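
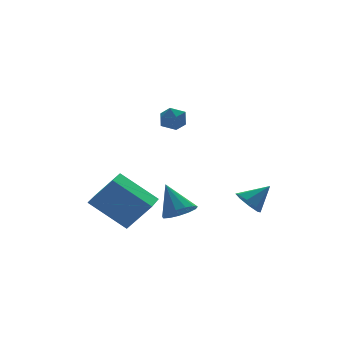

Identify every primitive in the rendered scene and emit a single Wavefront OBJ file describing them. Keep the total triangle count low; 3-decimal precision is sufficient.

v 2.043 -1.878 -2.89
v 2.356 -2.408 -3.301
v 3.077 -1.902 -2.07
v 2.502 -1.887 -3.47
v 2.379 -1.361 -3.299
v 2.058 -1.138 -2.888
v 1.729 -1.349 -2.479
v 1.583 -1.869 -2.309
v 1.707 -2.395 -2.48
v 2.027 -2.618 -2.891
v -1.49 0.051 -3.174
v -2.802 1.146 -1.805
v -2.413 0.605 -4.503
v -3.725 1.701 -3.133
v -0.615 1.239 -3.287
v -1.927 2.335 -1.917
v -1.538 1.794 -4.615
v -2.85 2.889 -3.246
v -0.478 0.397 1.532
v 0.009 -0.067 1.649
v -1.229 -0.273 1.991
v -0.742 -0.737 2.108
v -0.743 -0.149 2.456
v -0.28 0.265 2.172
v -0.94 -0.605 1.468
v -0.477 -0.191 1.184
v -0.277 -0.687 1.61
v -0.155 -0.405 2.22
v -1.065 0.065 1.42
v -0.943 0.347 2.03
v -0.748 -1.103 -3.219
v 0.044 -0.993 -3.209
v -0.912 -0.057 -1.941
v -0.125 -0.68 -3.486
v -0.491 -0.502 -3.679
v -0.939 -0.514 -3.726
v -1.327 -0.714 -3.612
v -1.531 -1.038 -3.373
v -1.486 -1.382 -3.085
v -1.208 -1.638 -2.84
v -0.783 -1.724 -2.715
v -0.348 -1.613 -2.75
v -0.039 -1.34 -2.934
f 2 1 4
f 2 4 3
f 4 1 5
f 4 5 3
f 5 1 6
f 5 6 3
f 6 1 7
f 6 7 3
f 7 1 8
f 7 8 3
f 8 1 9
f 8 9 3
f 9 1 10
f 9 10 3
f 10 1 2
f 10 2 3
f 12 14 11
f 15 12 11
f 11 14 13
f 13 15 11
f 12 18 14
f 16 12 15
f 16 18 12
f 14 18 13
f 17 15 13
f 13 18 17
f 17 16 15
f 18 16 17
f 19 30 24
f 19 24 20
f 19 20 26
f 19 26 29
f 19 29 30
f 20 24 28
f 24 30 23
f 30 29 21
f 29 26 25
f 26 20 27
f 22 28 23
f 22 23 21
f 22 21 25
f 22 25 27
f 22 27 28
f 23 28 24
f 21 23 30
f 25 21 29
f 27 25 26
f 28 27 20
f 32 31 34
f 32 34 33
f 34 31 35
f 34 35 33
f 35 31 36
f 35 36 33
f 36 31 37
f 36 37 33
f 37 31 38
f 37 38 33
f 38 31 39
f 38 39 33
f 39 31 40
f 39 40 33
f 40 31 41
f 40 41 33
f 41 31 42
f 41 42 33
f 42 31 43
f 42 43 33
f 43 31 32
f 43 32 33



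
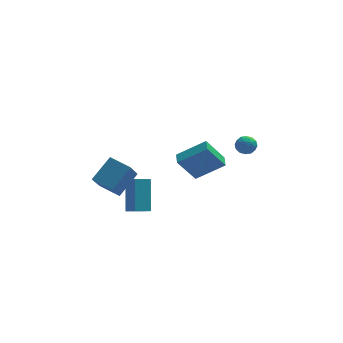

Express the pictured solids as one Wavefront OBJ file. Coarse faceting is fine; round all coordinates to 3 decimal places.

v -3.204 1.682 -5.488
v -3.734 0.39 -4.014
v -4.255 2.543 -5.111
v -4.785 1.251 -3.637
v -2.075 2.549 -4.323
v -2.605 1.257 -2.849
v -3.126 3.41 -3.946
v -3.656 2.118 -2.472
v 4.148 2.071 -1.696
v 4.391 1.652 -2.163
v 3.529 1.268 -1.297
v 3.772 0.849 -1.764
v 4.171 1.069 -1.27
v 4.554 1.565 -1.516
v 3.366 1.355 -1.944
v 3.749 1.851 -2.19
v 3.907 1.209 -2.317
v 4.405 1.032 -1.9
v 3.515 1.888 -1.56
v 4.013 1.711 -1.143
v 4.324 1.931 -1.964
v 3.596 0.989 -1.496
v 3.831 1.117 -1.205
v 3.974 0.871 -1.48
v 4.42 1.88 -1.584
v 4.562 1.634 -1.859
v 4.433 1.292 -1.334
v 3.358 1.286 -1.601
v 3.5 1.04 -1.876
v 3.946 2.049 -1.98
v 4.089 1.803 -2.255
v 3.487 1.628 -2.126
v 4.182 1.425 -2.329
v 3.818 0.954 -2.095
v 3.58 1.251 -2.2
v 3.804 1.543 -2.345
v 4.475 1.321 -2.084
v 4.111 0.85 -1.85
v 4.346 0.979 -1.559
v 4.571 1.27 -1.704
v 4.19 1.061 -2.175
v 3.809 2.07 -1.61
v 3.445 1.599 -1.376
v 3.349 1.65 -1.756
v 3.574 1.941 -1.901
v 4.102 1.966 -1.365
v 3.738 1.495 -1.131
v 4.116 1.377 -1.115
v 4.34 1.669 -1.26
v 3.73 1.859 -1.285
v -3.183 -1.231 -4.721
v -3.022 0.042 -2.982
v -2.265 -0.831 -5.098
v -2.104 0.441 -3.36
v -2.736 -1.861 -4.3
v -2.575 -0.589 -2.562
v -1.818 -1.462 -4.678
v -1.657 -0.189 -2.939
v -0.298 -0.986 -1.158
v 1.313 -1.238 -0.035
v -0.228 -0.163 -1.074
v 1.383 -0.415 0.049
v 0.737 -0.925 -2.629
v 2.348 -1.177 -1.506
v 0.807 -0.102 -2.545
v 2.418 -0.354 -1.422
f 2 4 1
f 5 2 1
f 1 4 3
f 3 5 1
f 2 8 4
f 6 2 5
f 6 8 2
f 4 8 3
f 7 5 3
f 3 8 7
f 7 6 5
f 8 6 7
f 9 46 25
f 46 20 49
f 25 49 14
f 46 49 25
f 9 25 21
f 25 14 26
f 21 26 10
f 25 26 21
f 9 21 30
f 21 10 31
f 30 31 16
f 21 31 30
f 9 30 42
f 30 16 45
f 42 45 19
f 30 45 42
f 9 42 46
f 42 19 50
f 46 50 20
f 42 50 46
f 10 26 37
f 26 14 40
f 37 40 18
f 26 40 37
f 14 49 27
f 49 20 48
f 27 48 13
f 49 48 27
f 20 50 47
f 50 19 43
f 47 43 11
f 50 43 47
f 19 45 44
f 45 16 32
f 44 32 15
f 45 32 44
f 16 31 36
f 31 10 33
f 36 33 17
f 31 33 36
f 12 38 24
f 38 18 39
f 24 39 13
f 38 39 24
f 12 24 22
f 24 13 23
f 22 23 11
f 24 23 22
f 12 22 29
f 22 11 28
f 29 28 15
f 22 28 29
f 12 29 34
f 29 15 35
f 34 35 17
f 29 35 34
f 12 34 38
f 34 17 41
f 38 41 18
f 34 41 38
f 13 39 27
f 39 18 40
f 27 40 14
f 39 40 27
f 11 23 47
f 23 13 48
f 47 48 20
f 23 48 47
f 15 28 44
f 28 11 43
f 44 43 19
f 28 43 44
f 17 35 36
f 35 15 32
f 36 32 16
f 35 32 36
f 18 41 37
f 41 17 33
f 37 33 10
f 41 33 37
f 52 54 51
f 55 52 51
f 51 54 53
f 53 55 51
f 52 58 54
f 56 52 55
f 56 58 52
f 54 58 53
f 57 55 53
f 53 58 57
f 57 56 55
f 58 56 57
f 60 62 59
f 63 60 59
f 59 62 61
f 61 63 59
f 60 66 62
f 64 60 63
f 64 66 60
f 62 66 61
f 65 63 61
f 61 66 65
f 65 64 63
f 66 64 65



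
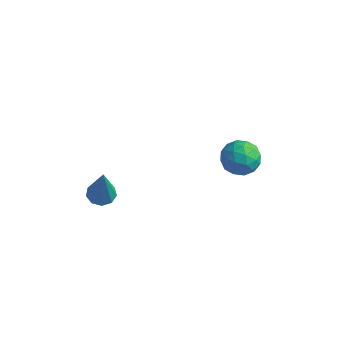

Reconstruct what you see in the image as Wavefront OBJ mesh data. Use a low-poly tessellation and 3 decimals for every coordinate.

v 0.734 -2.543 -0.315
v 1.267 -2.619 -0.47
v 1.186 -2.937 1.435
v 1.209 -2.253 -0.373
v 0.929 -2.023 -0.249
v 0.558 -2.036 -0.156
v 0.269 -2.287 -0.137
v 0.197 -2.658 -0.202
v 0.377 -2.975 -0.32
v 0.723 -3.09 -0.435
v 1.075 -2.95 -0.495
v 2.896 2.676 -0.565
v 3.353 2.903 0.077
v 3.627 1.577 -0.697
v 4.084 1.804 -0.055
v 3.304 1.577 0.057
v 2.852 2.256 0.139
v 4.128 2.224 -0.759
v 3.676 2.903 -0.677
v 4.114 2.624 -0.043
v 3.605 2.224 0.461
v 3.375 2.256 -1.081
v 2.866 1.856 -0.577
v 3.06 2.886 -0.232
v 3.92 1.594 -0.388
v 3.462 1.461 -0.322
v 3.73 1.594 0.055
v 2.766 2.506 -0.196
v 3.034 2.639 0.181
v 3.006 1.86 0.169
v 3.946 1.841 -0.801
v 4.214 1.974 -0.424
v 3.25 2.886 -0.675
v 3.518 3.019 -0.298
v 3.974 2.62 -0.789
v 3.776 2.855 0.075
v 4.206 2.209 -0.003
v 4.232 2.456 -0.416
v 3.966 2.855 -0.368
v 3.477 2.62 0.371
v 3.907 1.974 0.293
v 3.449 1.841 0.359
v 3.183 2.24 0.407
v 3.925 2.456 0.301
v 3.073 2.506 -0.913
v 3.503 1.86 -0.991
v 3.797 2.24 -1.027
v 3.531 2.639 -0.979
v 2.774 2.271 -0.617
v 3.204 1.625 -0.695
v 3.014 1.625 -0.252
v 2.748 2.024 -0.204
v 3.055 2.024 -0.921
f 2 1 4
f 2 4 3
f 4 1 5
f 4 5 3
f 5 1 6
f 5 6 3
f 6 1 7
f 6 7 3
f 7 1 8
f 7 8 3
f 8 1 9
f 8 9 3
f 9 1 10
f 9 10 3
f 10 1 11
f 10 11 3
f 11 1 2
f 11 2 3
f 12 49 28
f 49 23 52
f 28 52 17
f 49 52 28
f 12 28 24
f 28 17 29
f 24 29 13
f 28 29 24
f 12 24 33
f 24 13 34
f 33 34 19
f 24 34 33
f 12 33 45
f 33 19 48
f 45 48 22
f 33 48 45
f 12 45 49
f 45 22 53
f 49 53 23
f 45 53 49
f 13 29 40
f 29 17 43
f 40 43 21
f 29 43 40
f 17 52 30
f 52 23 51
f 30 51 16
f 52 51 30
f 23 53 50
f 53 22 46
f 50 46 14
f 53 46 50
f 22 48 47
f 48 19 35
f 47 35 18
f 48 35 47
f 19 34 39
f 34 13 36
f 39 36 20
f 34 36 39
f 15 41 27
f 41 21 42
f 27 42 16
f 41 42 27
f 15 27 25
f 27 16 26
f 25 26 14
f 27 26 25
f 15 25 32
f 25 14 31
f 32 31 18
f 25 31 32
f 15 32 37
f 32 18 38
f 37 38 20
f 32 38 37
f 15 37 41
f 37 20 44
f 41 44 21
f 37 44 41
f 16 42 30
f 42 21 43
f 30 43 17
f 42 43 30
f 14 26 50
f 26 16 51
f 50 51 23
f 26 51 50
f 18 31 47
f 31 14 46
f 47 46 22
f 31 46 47
f 20 38 39
f 38 18 35
f 39 35 19
f 38 35 39
f 21 44 40
f 44 20 36
f 40 36 13
f 44 36 40



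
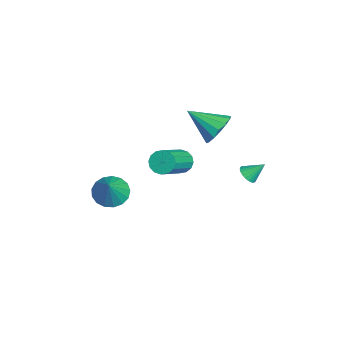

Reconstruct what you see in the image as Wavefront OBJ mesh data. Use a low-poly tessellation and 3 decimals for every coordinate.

v 3.756 3.324 -1.247
v 4.123 3.039 -0.991
v 3.844 4.076 -0.533
v 4.241 3.149 -1.121
v 4.285 3.285 -1.27
v 4.248 3.428 -1.416
v 4.137 3.554 -1.536
v 3.967 3.646 -1.611
v 3.766 3.689 -1.632
v 3.563 3.676 -1.593
v 3.39 3.609 -1.502
v 3.272 3.5 -1.372
v 3.228 3.363 -1.223
v 3.265 3.221 -1.078
v 3.376 3.094 -0.958
v 3.545 3.003 -0.882
v 3.747 2.96 -0.862
v 3.95 2.973 -0.9
v 0.614 -2.727 -4.522
v 1.268 -3.059 -5.077
v 1.646 -2.873 -3.218
v 1.336 -2.624 -5.082
v 1.239 -2.212 -4.959
v 0.999 -1.919 -4.736
v 0.67 -1.81 -4.463
v 0.329 -1.911 -4.204
v 0.052 -2.2 -4.018
v -0.095 -2.608 -3.948
v -0.08 -3.044 -4.008
v 0.093 -3.407 -4.187
v 0.386 -3.614 -4.442
v 0.731 -3.618 -4.716
v 1.049 -3.418 -4.945
v 1.894 2.194 0.537
v 2.697 2.194 1.025
v 1.306 0.806 1.503
v 2.4 2.491 1.271
v 1.968 2.708 1.32
v 1.515 2.788 1.16
v 1.164 2.708 0.832
v 1.009 2.491 0.425
v 1.09 2.194 0.049
v 1.387 1.897 -0.197
v 1.82 1.68 -0.247
v 2.272 1.6 -0.086
v 2.623 1.68 0.242
v 2.778 1.897 0.648
v 1.379 0.479 -1.965
v 1.816 0.956 -2.138
v 3.318 -0.002 -0.989
v 2.881 -0.479 -0.815
v 1.668 1.072 -1.847
v 3.169 0.114 -0.698
v 1.442 1.029 -1.587
v 2.944 0.071 -0.438
v 1.199 0.839 -1.429
v 2.701 -0.119 -0.28
v 1.004 0.552 -1.414
v 2.506 -0.406 -0.265
v 0.91 0.246 -1.546
v 2.412 -0.712 -0.397
v 0.942 0.002 -1.791
v 2.444 -0.956 -0.642
v 1.091 -0.114 -2.082
v 2.592 -1.072 -0.933
v 1.316 -0.071 -2.342
v 2.818 -1.029 -1.193
v 1.559 0.119 -2.5
v 3.061 -0.839 -1.351
v 1.754 0.406 -2.515
v 3.256 -0.552 -1.366
v 1.848 0.712 -2.383
v 3.35 -0.246 -1.234
f 2 1 4
f 2 4 3
f 4 1 5
f 4 5 3
f 5 1 6
f 5 6 3
f 6 1 7
f 6 7 3
f 7 1 8
f 7 8 3
f 8 1 9
f 8 9 3
f 9 1 10
f 9 10 3
f 10 1 11
f 10 11 3
f 11 1 12
f 11 12 3
f 12 1 13
f 12 13 3
f 13 1 14
f 13 14 3
f 14 1 15
f 14 15 3
f 15 1 16
f 15 16 3
f 16 1 17
f 16 17 3
f 17 1 18
f 17 18 3
f 18 1 2
f 18 2 3
f 20 19 22
f 20 22 21
f 22 19 23
f 22 23 21
f 23 19 24
f 23 24 21
f 24 19 25
f 24 25 21
f 25 19 26
f 25 26 21
f 26 19 27
f 26 27 21
f 27 19 28
f 27 28 21
f 28 19 29
f 28 29 21
f 29 19 30
f 29 30 21
f 30 19 31
f 30 31 21
f 31 19 32
f 31 32 21
f 32 19 33
f 32 33 21
f 33 19 20
f 33 20 21
f 35 34 37
f 35 37 36
f 37 34 38
f 37 38 36
f 38 34 39
f 38 39 36
f 39 34 40
f 39 40 36
f 40 34 41
f 40 41 36
f 41 34 42
f 41 42 36
f 42 34 43
f 42 43 36
f 43 34 44
f 43 44 36
f 44 34 45
f 44 45 36
f 45 34 46
f 45 46 36
f 46 34 47
f 46 47 36
f 47 34 35
f 47 35 36
f 49 48 52
f 49 52 50
f 50 52 53
f 50 53 51
f 52 48 54
f 52 54 53
f 53 54 55
f 53 55 51
f 54 48 56
f 54 56 55
f 55 56 57
f 55 57 51
f 56 48 58
f 56 58 57
f 57 58 59
f 57 59 51
f 58 48 60
f 58 60 59
f 59 60 61
f 59 61 51
f 60 48 62
f 60 62 61
f 61 62 63
f 61 63 51
f 62 48 64
f 62 64 63
f 63 64 65
f 63 65 51
f 64 48 66
f 64 66 65
f 65 66 67
f 65 67 51
f 66 48 68
f 66 68 67
f 67 68 69
f 67 69 51
f 68 48 70
f 68 70 69
f 69 70 71
f 69 71 51
f 70 48 72
f 70 72 71
f 71 72 73
f 71 73 51
f 72 48 49
f 72 49 73
f 73 49 50
f 73 50 51



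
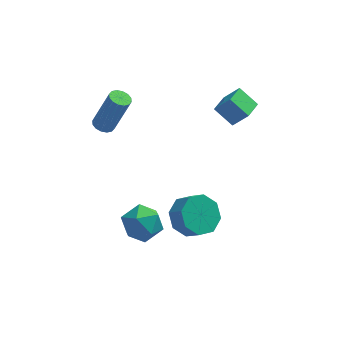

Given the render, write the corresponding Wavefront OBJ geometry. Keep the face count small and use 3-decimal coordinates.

v -4.185 0.768 -0.373
v -3.809 0.411 -0.521
v -3.018 0.434 1.446
v -3.395 0.792 1.593
v -3.694 0.661 -0.57
v -2.903 0.684 1.397
v -3.711 0.94 -0.566
v -2.92 0.963 1.401
v -3.855 1.173 -0.511
v -3.064 1.196 1.456
v -4.087 1.298 -0.419
v -3.297 1.321 1.548
v -4.346 1.281 -0.315
v -3.556 1.304 1.652
v -4.562 1.126 -0.226
v -3.771 1.149 1.741
v -4.677 0.876 -0.177
v -3.886 0.899 1.79
v -4.66 0.597 -0.181
v -3.869 0.62 1.786
v -4.516 0.364 -0.236
v -3.725 0.387 1.731
v -4.283 0.239 -0.328
v -3.493 0.262 1.639
v -4.024 0.256 -0.432
v -3.234 0.279 1.535
v -2.892 -2.02 -4.1
v -2.24 -2.474 -4.789
v -2.74 -3.366 -3.071
v -2.088 -3.82 -3.76
v -1.78 -2.967 -3.227
v -1.874 -2.135 -3.863
v -3.106 -3.705 -3.997
v -3.2 -2.873 -4.633
v -2.373 -3.515 -4.725
v -1.553 -3.059 -4.25
v -3.427 -2.781 -3.61
v -2.607 -2.325 -3.135
v 0.773 0.966 0.511
v 1.464 0.771 1.408
v 1.243 1.961 0.364
v 1.934 1.766 1.262
v 1.586 0.474 -0.222
v 2.277 0.279 0.676
v 2.056 1.469 -0.368
v 2.747 1.274 0.529
v -0.447 -3.073 -3.243
v 0.081 -3.544 -4.006
v 0.614 -4.058 -3.319
v 0.087 -3.587 -2.557
v 0.427 -2.868 -3.768
v 0.961 -3.382 -3.082
v 0.262 -2.312 -3.223
v 0.795 -2.826 -2.537
v -0.319 -2.202 -2.69
v 0.215 -2.716 -2.004
v -0.974 -2.602 -2.481
v -0.441 -3.116 -1.794
v -1.321 -3.278 -2.718
v -0.787 -3.792 -2.032
v -1.155 -3.834 -3.263
v -0.622 -4.348 -2.577
v -0.575 -3.944 -3.796
v -0.041 -4.458 -3.11
f 2 1 5
f 2 5 3
f 3 5 6
f 3 6 4
f 5 1 7
f 5 7 6
f 6 7 8
f 6 8 4
f 7 1 9
f 7 9 8
f 8 9 10
f 8 10 4
f 9 1 11
f 9 11 10
f 10 11 12
f 10 12 4
f 11 1 13
f 11 13 12
f 12 13 14
f 12 14 4
f 13 1 15
f 13 15 14
f 14 15 16
f 14 16 4
f 15 1 17
f 15 17 16
f 16 17 18
f 16 18 4
f 17 1 19
f 17 19 18
f 18 19 20
f 18 20 4
f 19 1 21
f 19 21 20
f 20 21 22
f 20 22 4
f 21 1 23
f 21 23 22
f 22 23 24
f 22 24 4
f 23 1 25
f 23 25 24
f 24 25 26
f 24 26 4
f 25 1 2
f 25 2 26
f 26 2 3
f 26 3 4
f 27 38 32
f 27 32 28
f 27 28 34
f 27 34 37
f 27 37 38
f 28 32 36
f 32 38 31
f 38 37 29
f 37 34 33
f 34 28 35
f 30 36 31
f 30 31 29
f 30 29 33
f 30 33 35
f 30 35 36
f 31 36 32
f 29 31 38
f 33 29 37
f 35 33 34
f 36 35 28
f 40 42 39
f 43 40 39
f 39 42 41
f 41 43 39
f 40 46 42
f 44 40 43
f 44 46 40
f 42 46 41
f 45 43 41
f 41 46 45
f 45 44 43
f 46 44 45
f 48 47 51
f 48 51 49
f 49 51 52
f 49 52 50
f 51 47 53
f 51 53 52
f 52 53 54
f 52 54 50
f 53 47 55
f 53 55 54
f 54 55 56
f 54 56 50
f 55 47 57
f 55 57 56
f 56 57 58
f 56 58 50
f 57 47 59
f 57 59 58
f 58 59 60
f 58 60 50
f 59 47 61
f 59 61 60
f 60 61 62
f 60 62 50
f 61 47 63
f 61 63 62
f 62 63 64
f 62 64 50
f 63 47 48
f 63 48 64
f 64 48 49
f 64 49 50



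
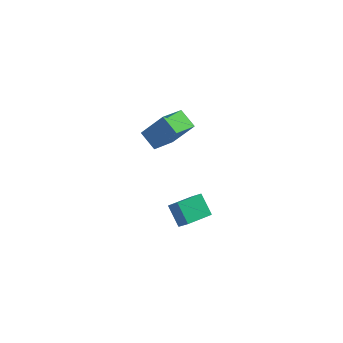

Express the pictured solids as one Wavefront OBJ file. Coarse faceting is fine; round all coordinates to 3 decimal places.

v -3.67 1.824 -1.114
v -4.567 2.583 -0.449
v -2.868 3.417 -1.851
v -3.765 4.176 -1.186
v -2.415 1.924 0.466
v -3.312 2.683 1.131
v -1.613 3.517 -0.271
v -2.51 4.276 0.394
v -1.964 -3.806 -0.432
v -1.397 -4.213 0.34
v -0.844 -2.624 -0.629
v -0.278 -3.031 0.142
v -1.262 -4.629 -1.382
v -0.696 -5.036 -0.611
v -0.143 -3.447 -1.58
v 0.424 -3.854 -0.808
f 2 4 1
f 5 2 1
f 1 4 3
f 3 5 1
f 2 8 4
f 6 2 5
f 6 8 2
f 4 8 3
f 7 5 3
f 3 8 7
f 7 6 5
f 8 6 7
f 10 12 9
f 13 10 9
f 9 12 11
f 11 13 9
f 10 16 12
f 14 10 13
f 14 16 10
f 12 16 11
f 15 13 11
f 11 16 15
f 15 14 13
f 16 14 15



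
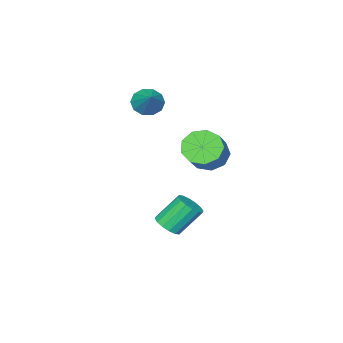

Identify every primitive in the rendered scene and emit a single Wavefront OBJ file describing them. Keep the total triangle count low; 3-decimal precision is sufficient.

v 3.365 -0.04 -3.437
v 3.885 0.547 -3.343
v 2.915 1.187 -1.969
v 2.395 0.6 -2.063
v 3.608 0.692 -3.607
v 2.638 1.332 -2.233
v 3.266 0.641 -3.825
v 2.295 1.281 -2.451
v 2.951 0.407 -3.939
v 1.98 1.048 -2.565
v 2.746 0.054 -3.918
v 1.775 0.694 -2.544
v 2.708 -0.325 -3.769
v 1.737 0.315 -2.395
v 2.845 -0.627 -3.531
v 1.875 0.013 -2.157
v 3.122 -0.772 -3.267
v 2.152 -0.132 -1.893
v 3.465 -0.721 -3.049
v 2.494 -0.081 -1.675
v 3.78 -0.488 -2.935
v 2.809 0.153 -1.561
v 3.985 -0.134 -2.956
v 3.014 0.506 -1.582
v 4.023 0.245 -3.105
v 3.052 0.885 -1.731
v 1.212 -3.396 3.145
v 1.851 -3.969 3.208
v 2.088 -2.304 4.195
v 1.954 -3.652 2.793
v 1.773 -3.238 2.513
v 1.379 -2.884 2.474
v 0.92 -2.726 2.691
v 0.573 -2.823 3.082
v 0.47 -3.139 3.497
v 0.651 -3.554 3.777
v 1.045 -3.908 3.816
v 1.504 -4.066 3.598
v 2.101 1.488 1.674
v 2.508 2.039 0.892
v 3.925 2.883 2.223
v 3.519 2.332 3.006
v 1.99 2.41 1.207
v 3.407 3.255 2.539
v 1.524 2.35 1.742
v 2.941 3.195 3.073
v 1.328 1.886 2.244
v 2.746 2.731 3.576
v 1.494 1.236 2.48
v 2.911 2.081 3.812
v 1.944 0.703 2.339
v 3.362 1.548 3.671
v 2.468 0.538 1.887
v 3.885 1.383 3.218
v 2.82 0.816 1.335
v 4.237 1.661 2.666
v 2.836 1.409 0.942
v 4.253 2.254 2.273
f 2 1 5
f 2 5 3
f 3 5 6
f 3 6 4
f 5 1 7
f 5 7 6
f 6 7 8
f 6 8 4
f 7 1 9
f 7 9 8
f 8 9 10
f 8 10 4
f 9 1 11
f 9 11 10
f 10 11 12
f 10 12 4
f 11 1 13
f 11 13 12
f 12 13 14
f 12 14 4
f 13 1 15
f 13 15 14
f 14 15 16
f 14 16 4
f 15 1 17
f 15 17 16
f 16 17 18
f 16 18 4
f 17 1 19
f 17 19 18
f 18 19 20
f 18 20 4
f 19 1 21
f 19 21 20
f 20 21 22
f 20 22 4
f 21 1 23
f 21 23 22
f 22 23 24
f 22 24 4
f 23 1 25
f 23 25 24
f 24 25 26
f 24 26 4
f 25 1 2
f 25 2 26
f 26 2 3
f 26 3 4
f 28 27 30
f 28 30 29
f 30 27 31
f 30 31 29
f 31 27 32
f 31 32 29
f 32 27 33
f 32 33 29
f 33 27 34
f 33 34 29
f 34 27 35
f 34 35 29
f 35 27 36
f 35 36 29
f 36 27 37
f 36 37 29
f 37 27 38
f 37 38 29
f 38 27 28
f 38 28 29
f 40 39 43
f 40 43 41
f 41 43 44
f 41 44 42
f 43 39 45
f 43 45 44
f 44 45 46
f 44 46 42
f 45 39 47
f 45 47 46
f 46 47 48
f 46 48 42
f 47 39 49
f 47 49 48
f 48 49 50
f 48 50 42
f 49 39 51
f 49 51 50
f 50 51 52
f 50 52 42
f 51 39 53
f 51 53 52
f 52 53 54
f 52 54 42
f 53 39 55
f 53 55 54
f 54 55 56
f 54 56 42
f 55 39 57
f 55 57 56
f 56 57 58
f 56 58 42
f 57 39 40
f 57 40 58
f 58 40 41
f 58 41 42



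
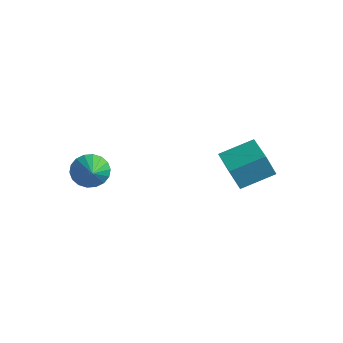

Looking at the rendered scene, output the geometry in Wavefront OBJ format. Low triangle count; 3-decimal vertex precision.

v 2.022 1.328 -3.627
v 1.828 0.945 -2.549
v 2.602 2.636 -3.057
v 2.407 2.253 -1.98
v 3.353 0.727 -3.6
v 3.158 0.344 -2.523
v 3.932 2.035 -3.031
v 3.738 1.652 -1.953
v -1.15 -2.97 -3.355
v -0.604 -2.722 -3.87
v 0.07 -3.77 -2.445
v -0.611 -2.463 -3.632
v -0.724 -2.304 -3.34
v -0.922 -2.277 -3.051
v -1.166 -2.387 -2.822
v -1.406 -2.612 -2.699
v -1.595 -2.909 -2.705
v -1.696 -3.217 -2.841
v -1.689 -3.476 -3.078
v -1.575 -3.635 -3.371
v -1.377 -3.662 -3.66
v -1.134 -3.552 -3.889
v -0.894 -3.327 -4.012
v -0.705 -3.03 -4.005
f 2 4 1
f 5 2 1
f 1 4 3
f 3 5 1
f 2 8 4
f 6 2 5
f 6 8 2
f 4 8 3
f 7 5 3
f 3 8 7
f 7 6 5
f 8 6 7
f 10 9 12
f 10 12 11
f 12 9 13
f 12 13 11
f 13 9 14
f 13 14 11
f 14 9 15
f 14 15 11
f 15 9 16
f 15 16 11
f 16 9 17
f 16 17 11
f 17 9 18
f 17 18 11
f 18 9 19
f 18 19 11
f 19 9 20
f 19 20 11
f 20 9 21
f 20 21 11
f 21 9 22
f 21 22 11
f 22 9 23
f 22 23 11
f 23 9 24
f 23 24 11
f 24 9 10
f 24 10 11



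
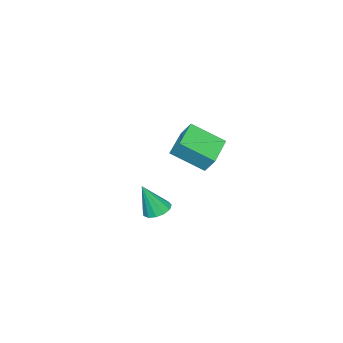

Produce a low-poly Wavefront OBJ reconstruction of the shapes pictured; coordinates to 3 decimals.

v 2.153 -0.731 -3.621
v 2.676 -0.39 -3.7
v 2.627 -1.129 -2.199
v 2.435 -0.171 -3.558
v 2.104 -0.131 -3.436
v 1.789 -0.281 -3.373
v 1.589 -0.574 -3.388
v 1.568 -0.917 -3.477
v 1.733 -1.201 -3.612
v 2.031 -1.336 -3.749
v 2.368 -1.279 -3.846
v 2.637 -1.048 -3.871
v 2.752 -0.716 -3.816
v -4.204 -2.294 -3.424
v -3.505 -3.64 -2.475
v -4.181 -1.75 -2.669
v -3.481 -3.097 -1.721
v -2.659 -1.783 -3.839
v -1.959 -3.13 -2.891
v -2.635 -1.24 -3.085
v -1.936 -2.586 -2.136
f 2 1 4
f 2 4 3
f 4 1 5
f 4 5 3
f 5 1 6
f 5 6 3
f 6 1 7
f 6 7 3
f 7 1 8
f 7 8 3
f 8 1 9
f 8 9 3
f 9 1 10
f 9 10 3
f 10 1 11
f 10 11 3
f 11 1 12
f 11 12 3
f 12 1 13
f 12 13 3
f 13 1 2
f 13 2 3
f 15 17 14
f 18 15 14
f 14 17 16
f 16 18 14
f 15 21 17
f 19 15 18
f 19 21 15
f 17 21 16
f 20 18 16
f 16 21 20
f 20 19 18
f 21 19 20



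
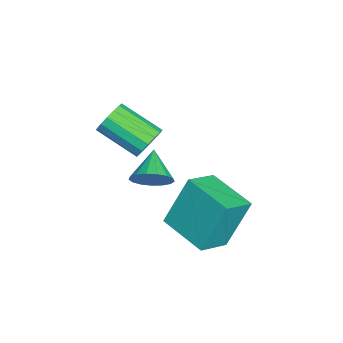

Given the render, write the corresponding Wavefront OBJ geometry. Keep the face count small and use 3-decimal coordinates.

v -2.371 -1.356 -4.143
v -1.995 -1.845 -3.603
v -3.529 -1.444 -3.417
v -1.934 -1.484 -3.461
v -1.973 -1.093 -3.476
v -2.103 -0.763 -3.643
v -2.295 -0.569 -3.925
v -2.504 -0.554 -4.257
v -2.683 -0.724 -4.563
v -2.79 -1.038 -4.772
v -2.801 -1.425 -4.838
v -2.714 -1.796 -4.744
v -2.548 -2.066 -4.513
v -2.342 -2.173 -4.197
v -2.142 -2.093 -3.868
v -0.855 -1.174 -0.899
v -0.288 -1.137 -0.49
v -0.799 -2.61 0.349
v -1.365 -2.646 -0.061
v -0.543 -0.948 -0.314
v -1.054 -2.421 0.524
v -0.882 -0.82 -0.295
v -1.392 -2.293 0.543
v -1.213 -0.787 -0.438
v -1.723 -2.26 0.4
v -1.448 -0.857 -0.705
v -1.959 -2.33 0.133
v -1.525 -1.012 -1.024
v -2.035 -2.485 -0.185
v -1.421 -1.21 -1.309
v -1.932 -2.683 -0.47
v -1.166 -1.399 -1.484
v -1.677 -2.872 -0.646
v -0.828 -1.527 -1.503
v -1.338 -3 -0.665
v -0.497 -1.56 -1.36
v -1.007 -3.033 -0.522
v -0.261 -1.49 -1.093
v -0.772 -2.963 -0.255
v -0.185 -1.335 -0.775
v -0.695 -2.808 0.064
v -0.097 -0.601 -4.373
v -0.517 0.199 -2.4
v -1.114 0.139 -4.89
v -1.535 0.939 -2.917
v 1.135 0.861 -4.703
v 0.714 1.661 -2.73
v 0.117 1.601 -5.22
v -0.303 2.401 -3.247
f 2 1 4
f 2 4 3
f 4 1 5
f 4 5 3
f 5 1 6
f 5 6 3
f 6 1 7
f 6 7 3
f 7 1 8
f 7 8 3
f 8 1 9
f 8 9 3
f 9 1 10
f 9 10 3
f 10 1 11
f 10 11 3
f 11 1 12
f 11 12 3
f 12 1 13
f 12 13 3
f 13 1 14
f 13 14 3
f 14 1 15
f 14 15 3
f 15 1 2
f 15 2 3
f 17 16 20
f 17 20 18
f 18 20 21
f 18 21 19
f 20 16 22
f 20 22 21
f 21 22 23
f 21 23 19
f 22 16 24
f 22 24 23
f 23 24 25
f 23 25 19
f 24 16 26
f 24 26 25
f 25 26 27
f 25 27 19
f 26 16 28
f 26 28 27
f 27 28 29
f 27 29 19
f 28 16 30
f 28 30 29
f 29 30 31
f 29 31 19
f 30 16 32
f 30 32 31
f 31 32 33
f 31 33 19
f 32 16 34
f 32 34 33
f 33 34 35
f 33 35 19
f 34 16 36
f 34 36 35
f 35 36 37
f 35 37 19
f 36 16 38
f 36 38 37
f 37 38 39
f 37 39 19
f 38 16 40
f 38 40 39
f 39 40 41
f 39 41 19
f 40 16 17
f 40 17 41
f 41 17 18
f 41 18 19
f 43 45 42
f 46 43 42
f 42 45 44
f 44 46 42
f 43 49 45
f 47 43 46
f 47 49 43
f 45 49 44
f 48 46 44
f 44 49 48
f 48 47 46
f 49 47 48



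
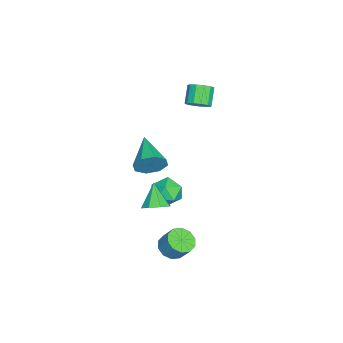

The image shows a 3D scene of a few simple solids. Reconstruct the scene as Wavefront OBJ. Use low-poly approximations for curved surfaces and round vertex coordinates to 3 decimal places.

v -2.458 2.266 3.253
v -2.066 1.765 3.611
v -2.93 1.714 4.485
v -3.322 2.214 4.127
v -1.944 2.131 3.753
v -2.808 2.08 4.627
v -1.985 2.54 3.737
v -2.849 2.489 4.611
v -2.177 2.862 3.566
v -3.041 2.811 4.44
v -2.458 2.994 3.296
v -3.321 2.943 4.171
v -2.739 2.896 3.013
v -3.602 2.844 3.887
v -2.931 2.597 2.806
v -3.794 2.545 3.68
v -2.973 2.193 2.74
v -3.836 2.141 3.614
v -2.851 1.812 2.838
v -3.715 1.76 3.712
v -2.605 1.575 3.067
v -3.469 1.524 3.941
v -2.312 1.558 3.355
v -3.176 1.506 4.229
v 1.782 0.723 1.278
v 2.229 0.343 2.037
v -0.082 -0.103 1.962
v 1.977 1.02 2.169
v 1.611 1.524 1.779
v 1.345 1.558 1.095
v 1.334 1.103 0.518
v 1.586 0.425 0.386
v 1.952 -0.078 0.777
v 2.219 -0.112 1.461
v 3.816 1.537 -0.315
v 4.222 0.857 -0.203
v 2.904 1.183 0.835
v 4.451 1.322 0.123
v 4.308 1.913 0.192
v 3.878 2.284 -0.035
v 3.411 2.218 -0.426
v 3.182 1.753 -0.752
v 3.324 1.162 -0.821
v 3.755 0.79 -0.594
v 1.183 2.253 -0.691
v 2.007 2.031 -1.19
v 0.513 0.889 -1.19
v 1.337 0.667 -1.689
v 1.341 0.662 -0.701
v 1.755 1.504 -0.392
v 0.765 1.416 -1.988
v 1.179 2.258 -1.679
v 1.749 1.514 -1.991
v 2.105 1.048 -1.196
v 0.415 1.872 -1.184
v 0.771 1.406 -0.389
v 3.423 2.276 -3.808
v 4.16 2.451 -4.146
v 4.455 3.058 -3.191
v 3.717 2.884 -2.852
v 3.832 2.822 -4.281
v 4.127 3.429 -3.325
v 3.348 2.985 -4.234
v 3.642 3.592 -3.279
v 2.892 2.876 -4.025
v 3.187 3.483 -3.069
v 2.639 2.539 -3.733
v 2.934 3.146 -2.777
v 2.685 2.102 -3.469
v 2.98 2.709 -2.514
v 3.013 1.731 -3.335
v 3.308 2.338 -2.379
v 3.498 1.568 -3.381
v 3.792 2.175 -2.426
v 3.953 1.677 -3.591
v 4.248 2.284 -2.635
v 4.206 2.014 -3.883
v 4.501 2.621 -2.927
f 2 1 5
f 2 5 3
f 3 5 6
f 3 6 4
f 5 1 7
f 5 7 6
f 6 7 8
f 6 8 4
f 7 1 9
f 7 9 8
f 8 9 10
f 8 10 4
f 9 1 11
f 9 11 10
f 10 11 12
f 10 12 4
f 11 1 13
f 11 13 12
f 12 13 14
f 12 14 4
f 13 1 15
f 13 15 14
f 14 15 16
f 14 16 4
f 15 1 17
f 15 17 16
f 16 17 18
f 16 18 4
f 17 1 19
f 17 19 18
f 18 19 20
f 18 20 4
f 19 1 21
f 19 21 20
f 20 21 22
f 20 22 4
f 21 1 23
f 21 23 22
f 22 23 24
f 22 24 4
f 23 1 2
f 23 2 24
f 24 2 3
f 24 3 4
f 26 25 28
f 26 28 27
f 28 25 29
f 28 29 27
f 29 25 30
f 29 30 27
f 30 25 31
f 30 31 27
f 31 25 32
f 31 32 27
f 32 25 33
f 32 33 27
f 33 25 34
f 33 34 27
f 34 25 26
f 34 26 27
f 36 35 38
f 36 38 37
f 38 35 39
f 38 39 37
f 39 35 40
f 39 40 37
f 40 35 41
f 40 41 37
f 41 35 42
f 41 42 37
f 42 35 43
f 42 43 37
f 43 35 44
f 43 44 37
f 44 35 36
f 44 36 37
f 45 56 50
f 45 50 46
f 45 46 52
f 45 52 55
f 45 55 56
f 46 50 54
f 50 56 49
f 56 55 47
f 55 52 51
f 52 46 53
f 48 54 49
f 48 49 47
f 48 47 51
f 48 51 53
f 48 53 54
f 49 54 50
f 47 49 56
f 51 47 55
f 53 51 52
f 54 53 46
f 58 57 61
f 58 61 59
f 59 61 62
f 59 62 60
f 61 57 63
f 61 63 62
f 62 63 64
f 62 64 60
f 63 57 65
f 63 65 64
f 64 65 66
f 64 66 60
f 65 57 67
f 65 67 66
f 66 67 68
f 66 68 60
f 67 57 69
f 67 69 68
f 68 69 70
f 68 70 60
f 69 57 71
f 69 71 70
f 70 71 72
f 70 72 60
f 71 57 73
f 71 73 72
f 72 73 74
f 72 74 60
f 73 57 75
f 73 75 74
f 74 75 76
f 74 76 60
f 75 57 77
f 75 77 76
f 76 77 78
f 76 78 60
f 77 57 58
f 77 58 78
f 78 58 59
f 78 59 60



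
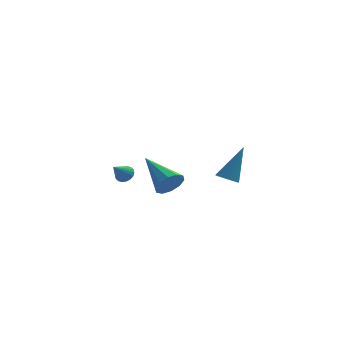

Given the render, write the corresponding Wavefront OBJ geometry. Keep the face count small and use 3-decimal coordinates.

v 2.044 -3.227 3.057
v 2.452 -3.596 3.026
v 2.776 -2.553 4.663
v 2.542 -3.404 2.904
v 2.534 -3.177 2.812
v 2.429 -2.96 2.769
v 2.248 -2.796 2.783
v 2.026 -2.718 2.851
v 1.808 -2.74 2.959
v 1.637 -2.859 3.087
v 1.546 -3.051 3.209
v 1.554 -3.278 3.301
v 1.659 -3.495 3.344
v 1.84 -3.659 3.331
v 2.062 -3.737 3.263
v 2.28 -3.715 3.154
v -2.451 3.383 0.305
v -2.161 3.586 0.671
v -2.969 2.737 1.075
v -2.34 3.725 0.667
v -2.542 3.796 0.591
v -2.726 3.785 0.458
v -2.855 3.694 0.295
v -2.905 3.542 0.134
v -2.865 3.358 0.007
v -2.742 3.18 -0.061
v -2.563 3.041 -0.057
v -2.361 2.97 0.02
v -2.177 2.981 0.152
v -2.048 3.072 0.315
v -1.998 3.224 0.476
v -2.038 3.408 0.603
v -0.378 -0.031 1.236
v 0.229 0.111 1.705
v -1.482 1.551 2.184
v 0.279 0.382 1.31
v 0.078 0.496 0.886
v -0.297 0.408 0.597
v -0.703 0.152 0.551
v -0.985 -0.174 0.767
v -1.035 -0.445 1.162
v -0.835 -0.559 1.585
v -0.459 -0.471 1.875
v -0.053 -0.215 1.921
f 2 1 4
f 2 4 3
f 4 1 5
f 4 5 3
f 5 1 6
f 5 6 3
f 6 1 7
f 6 7 3
f 7 1 8
f 7 8 3
f 8 1 9
f 8 9 3
f 9 1 10
f 9 10 3
f 10 1 11
f 10 11 3
f 11 1 12
f 11 12 3
f 12 1 13
f 12 13 3
f 13 1 14
f 13 14 3
f 14 1 15
f 14 15 3
f 15 1 16
f 15 16 3
f 16 1 2
f 16 2 3
f 18 17 20
f 18 20 19
f 20 17 21
f 20 21 19
f 21 17 22
f 21 22 19
f 22 17 23
f 22 23 19
f 23 17 24
f 23 24 19
f 24 17 25
f 24 25 19
f 25 17 26
f 25 26 19
f 26 17 27
f 26 27 19
f 27 17 28
f 27 28 19
f 28 17 29
f 28 29 19
f 29 17 30
f 29 30 19
f 30 17 31
f 30 31 19
f 31 17 32
f 31 32 19
f 32 17 18
f 32 18 19
f 34 33 36
f 34 36 35
f 36 33 37
f 36 37 35
f 37 33 38
f 37 38 35
f 38 33 39
f 38 39 35
f 39 33 40
f 39 40 35
f 40 33 41
f 40 41 35
f 41 33 42
f 41 42 35
f 42 33 43
f 42 43 35
f 43 33 44
f 43 44 35
f 44 33 34
f 44 34 35



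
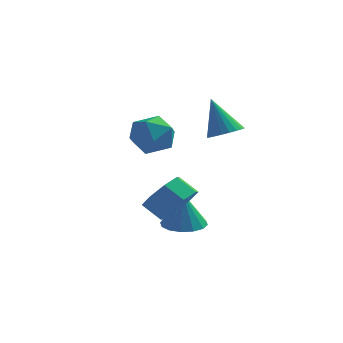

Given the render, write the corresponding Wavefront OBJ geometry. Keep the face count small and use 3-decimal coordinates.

v -1.78 0.576 -3.417
v -0.868 0.221 -3.466
v -1.74 0.444 -1.723
v -0.811 0.724 -3.428
v -1.014 1.187 -3.387
v -1.422 1.486 -3.355
v -1.926 1.542 -3.338
v -2.391 1.339 -3.343
v -2.692 0.931 -3.368
v -2.749 0.428 -3.406
v -2.545 -0.035 -3.447
v -2.137 -0.334 -3.48
v -1.633 -0.39 -3.496
v -1.169 -0.186 -3.491
v -1.31 -1.703 -1.488
v -0.646 -1.739 -0.649
v -1.467 -1.594 0.006
v -2.13 -1.557 -0.832
v -0.743 -0.98 -0.939
v -1.564 -0.834 -0.284
v -1.172 -0.644 -1.551
v -1.992 -0.498 -0.895
v -1.681 -0.928 -2.125
v -2.502 -0.782 -1.47
v -1.973 -1.666 -2.326
v -2.794 -1.521 -1.671
v -1.876 -2.426 -2.036
v -2.697 -2.28 -1.381
v -1.448 -2.762 -1.425
v -2.268 -2.616 -0.769
v -0.938 -2.478 -0.85
v -1.759 -2.332 -0.195
v -3.97 3.165 0.942
v -2.858 2.935 0.92
v -4.342 1.365 0.92
v -3.23 1.135 0.898
v -3.7 1.58 1.832
v -3.47 2.692 1.845
v -3.73 1.608 -0.005
v -3.5 2.72 0.008
v -2.71 1.973 0.335
v -2.691 1.955 1.47
v -4.509 2.345 0.37
v -4.49 2.327 1.505
v -0.249 1.422 1.566
v 0.493 1.586 1.846
v -0.971 1.738 3.294
v 0.387 1.89 1.746
v 0.171 2.113 1.615
v -0.118 2.216 1.475
v -0.429 2.182 1.352
v -0.709 2.017 1.265
v -0.91 1.749 1.23
v -0.996 1.424 1.253
v -0.953 1.099 1.33
v -0.789 0.83 1.448
v -0.531 0.663 1.587
v -0.224 0.628 1.721
v 0.078 0.73 1.829
v 0.324 0.951 1.891
v 0.471 1.254 1.897
f 2 1 4
f 2 4 3
f 4 1 5
f 4 5 3
f 5 1 6
f 5 6 3
f 6 1 7
f 6 7 3
f 7 1 8
f 7 8 3
f 8 1 9
f 8 9 3
f 9 1 10
f 9 10 3
f 10 1 11
f 10 11 3
f 11 1 12
f 11 12 3
f 12 1 13
f 12 13 3
f 13 1 14
f 13 14 3
f 14 1 2
f 14 2 3
f 16 15 19
f 16 19 17
f 17 19 20
f 17 20 18
f 19 15 21
f 19 21 20
f 20 21 22
f 20 22 18
f 21 15 23
f 21 23 22
f 22 23 24
f 22 24 18
f 23 15 25
f 23 25 24
f 24 25 26
f 24 26 18
f 25 15 27
f 25 27 26
f 26 27 28
f 26 28 18
f 27 15 29
f 27 29 28
f 28 29 30
f 28 30 18
f 29 15 31
f 29 31 30
f 30 31 32
f 30 32 18
f 31 15 16
f 31 16 32
f 32 16 17
f 32 17 18
f 33 44 38
f 33 38 34
f 33 34 40
f 33 40 43
f 33 43 44
f 34 38 42
f 38 44 37
f 44 43 35
f 43 40 39
f 40 34 41
f 36 42 37
f 36 37 35
f 36 35 39
f 36 39 41
f 36 41 42
f 37 42 38
f 35 37 44
f 39 35 43
f 41 39 40
f 42 41 34
f 46 45 48
f 46 48 47
f 48 45 49
f 48 49 47
f 49 45 50
f 49 50 47
f 50 45 51
f 50 51 47
f 51 45 52
f 51 52 47
f 52 45 53
f 52 53 47
f 53 45 54
f 53 54 47
f 54 45 55
f 54 55 47
f 55 45 56
f 55 56 47
f 56 45 57
f 56 57 47
f 57 45 58
f 57 58 47
f 58 45 59
f 58 59 47
f 59 45 60
f 59 60 47
f 60 45 61
f 60 61 47
f 61 45 46
f 61 46 47



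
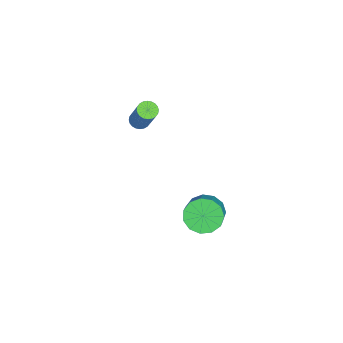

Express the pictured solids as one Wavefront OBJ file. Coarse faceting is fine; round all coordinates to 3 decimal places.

v 2.348 3.799 -2.404
v 2.902 3.219 -3.034
v 4.086 3.322 -2.087
v 3.532 3.901 -1.456
v 2.986 3.763 -3.198
v 4.171 3.866 -2.251
v 2.868 4.319 -3.11
v 4.052 4.421 -2.163
v 2.584 4.709 -2.798
v 3.769 4.812 -1.851
v 2.226 4.81 -2.361
v 3.41 4.913 -1.413
v 1.906 4.591 -1.937
v 3.09 4.693 -0.99
v 1.726 4.119 -1.661
v 2.911 4.222 -0.714
v 1.744 3.546 -1.621
v 2.928 3.649 -0.674
v 1.953 3.053 -1.83
v 3.138 3.156 -0.883
v 2.288 2.797 -2.22
v 3.472 2.9 -1.273
v 2.642 2.859 -2.669
v 3.826 2.961 -1.722
v 0.691 0.167 2.856
v 1.021 -0.259 2.826
v 2 0.367 4.694
v 1.669 0.793 4.724
v 1.131 -0.114 2.72
v 2.11 0.512 4.588
v 1.174 0.073 2.634
v 2.153 0.7 4.502
v 1.143 0.275 2.582
v 2.122 0.902 4.45
v 1.044 0.461 2.572
v 2.022 1.087 4.44
v 0.89 0.601 2.606
v 1.869 1.228 4.474
v 0.707 0.676 2.677
v 1.685 1.302 4.545
v 0.52 0.673 2.775
v 1.499 1.299 4.643
v 0.36 0.593 2.886
v 1.339 1.219 4.754
v 0.25 0.448 2.992
v 1.229 1.074 4.86
v 0.207 0.26 3.078
v 1.186 0.887 4.946
v 0.238 0.058 3.13
v 1.217 0.685 4.998
v 0.338 -0.127 3.14
v 1.316 0.499 5.008
v 0.491 -0.268 3.106
v 1.47 0.359 4.974
v 0.675 -0.342 3.035
v 1.653 0.284 4.903
v 0.861 -0.339 2.937
v 1.84 0.287 4.805
f 2 1 5
f 2 5 3
f 3 5 6
f 3 6 4
f 5 1 7
f 5 7 6
f 6 7 8
f 6 8 4
f 7 1 9
f 7 9 8
f 8 9 10
f 8 10 4
f 9 1 11
f 9 11 10
f 10 11 12
f 10 12 4
f 11 1 13
f 11 13 12
f 12 13 14
f 12 14 4
f 13 1 15
f 13 15 14
f 14 15 16
f 14 16 4
f 15 1 17
f 15 17 16
f 16 17 18
f 16 18 4
f 17 1 19
f 17 19 18
f 18 19 20
f 18 20 4
f 19 1 21
f 19 21 20
f 20 21 22
f 20 22 4
f 21 1 23
f 21 23 22
f 22 23 24
f 22 24 4
f 23 1 2
f 23 2 24
f 24 2 3
f 24 3 4
f 26 25 29
f 26 29 27
f 27 29 30
f 27 30 28
f 29 25 31
f 29 31 30
f 30 31 32
f 30 32 28
f 31 25 33
f 31 33 32
f 32 33 34
f 32 34 28
f 33 25 35
f 33 35 34
f 34 35 36
f 34 36 28
f 35 25 37
f 35 37 36
f 36 37 38
f 36 38 28
f 37 25 39
f 37 39 38
f 38 39 40
f 38 40 28
f 39 25 41
f 39 41 40
f 40 41 42
f 40 42 28
f 41 25 43
f 41 43 42
f 42 43 44
f 42 44 28
f 43 25 45
f 43 45 44
f 44 45 46
f 44 46 28
f 45 25 47
f 45 47 46
f 46 47 48
f 46 48 28
f 47 25 49
f 47 49 48
f 48 49 50
f 48 50 28
f 49 25 51
f 49 51 50
f 50 51 52
f 50 52 28
f 51 25 53
f 51 53 52
f 52 53 54
f 52 54 28
f 53 25 55
f 53 55 54
f 54 55 56
f 54 56 28
f 55 25 57
f 55 57 56
f 56 57 58
f 56 58 28
f 57 25 26
f 57 26 58
f 58 26 27
f 58 27 28



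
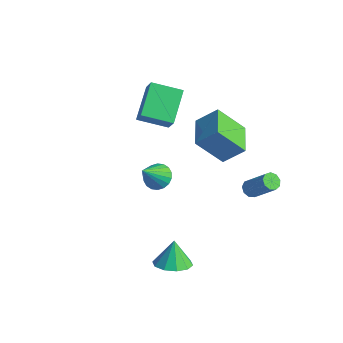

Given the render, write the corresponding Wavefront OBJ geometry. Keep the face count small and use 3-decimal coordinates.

v 1.256 3.128 -3.072
v 1.532 2.688 -3.253
v 2.8 2.873 -1.77
v 2.524 3.312 -1.588
v 1.67 3.001 -3.41
v 2.938 3.185 -1.927
v 1.615 3.373 -3.409
v 2.883 3.557 -1.926
v 1.391 3.63 -3.25
v 2.659 3.815 -1.767
v 1.104 3.652 -3.007
v 2.372 3.837 -1.524
v 0.889 3.429 -2.795
v 2.157 3.614 -1.312
v 0.845 3.065 -2.712
v 2.113 3.25 -1.229
v 0.993 2.73 -2.797
v 2.261 2.915 -1.314
v 1.265 2.581 -3.011
v 2.533 2.766 -1.528
v 2.4 -3.784 -3.352
v 3.388 -3.717 -3.107
v 2.04 -3.316 -2.028
v 3.21 -3.164 -3.351
v 2.723 -2.848 -3.595
v 2.112 -2.889 -3.747
v 1.612 -3.273 -3.748
v 1.413 -3.851 -3.597
v 1.591 -4.405 -3.353
v 2.078 -4.721 -3.109
v 2.689 -4.679 -2.957
v 3.189 -4.296 -2.956
v 0.771 1.469 0.15
v -0.233 0.451 1.742
v -0.526 2.83 0.203
v -1.529 1.811 1.795
v 1.609 2.229 1.165
v 0.606 1.21 2.757
v 0.313 3.589 1.218
v -0.691 2.571 2.81
v -3.918 -0.146 1.598
v -4.796 1.449 2.683
v -2.613 0.919 1.088
v -3.491 2.515 2.173
v -3.169 -0.515 2.747
v -4.047 1.081 3.832
v -1.864 0.551 2.237
v -2.742 2.146 3.322
v 0.289 -2.729 1.642
v 0.986 -2.974 1.394
v 0.391 -3.891 3.078
v 1.068 -2.709 1.603
v 0.994 -2.448 1.82
v 0.782 -2.242 2.001
v 0.471 -2.133 2.112
v 0.125 -2.142 2.129
v -0.189 -2.267 2.05
v -0.409 -2.484 1.891
v -0.49 -2.749 1.682
v -0.417 -3.01 1.465
v -0.204 -3.215 1.283
v 0.106 -3.324 1.173
v 0.453 -3.316 1.155
v 0.767 -3.19 1.234
f 2 1 5
f 2 5 3
f 3 5 6
f 3 6 4
f 5 1 7
f 5 7 6
f 6 7 8
f 6 8 4
f 7 1 9
f 7 9 8
f 8 9 10
f 8 10 4
f 9 1 11
f 9 11 10
f 10 11 12
f 10 12 4
f 11 1 13
f 11 13 12
f 12 13 14
f 12 14 4
f 13 1 15
f 13 15 14
f 14 15 16
f 14 16 4
f 15 1 17
f 15 17 16
f 16 17 18
f 16 18 4
f 17 1 19
f 17 19 18
f 18 19 20
f 18 20 4
f 19 1 2
f 19 2 20
f 20 2 3
f 20 3 4
f 22 21 24
f 22 24 23
f 24 21 25
f 24 25 23
f 25 21 26
f 25 26 23
f 26 21 27
f 26 27 23
f 27 21 28
f 27 28 23
f 28 21 29
f 28 29 23
f 29 21 30
f 29 30 23
f 30 21 31
f 30 31 23
f 31 21 32
f 31 32 23
f 32 21 22
f 32 22 23
f 34 36 33
f 37 34 33
f 33 36 35
f 35 37 33
f 34 40 36
f 38 34 37
f 38 40 34
f 36 40 35
f 39 37 35
f 35 40 39
f 39 38 37
f 40 38 39
f 42 44 41
f 45 42 41
f 41 44 43
f 43 45 41
f 42 48 44
f 46 42 45
f 46 48 42
f 44 48 43
f 47 45 43
f 43 48 47
f 47 46 45
f 48 46 47
f 50 49 52
f 50 52 51
f 52 49 53
f 52 53 51
f 53 49 54
f 53 54 51
f 54 49 55
f 54 55 51
f 55 49 56
f 55 56 51
f 56 49 57
f 56 57 51
f 57 49 58
f 57 58 51
f 58 49 59
f 58 59 51
f 59 49 60
f 59 60 51
f 60 49 61
f 60 61 51
f 61 49 62
f 61 62 51
f 62 49 63
f 62 63 51
f 63 49 64
f 63 64 51
f 64 49 50
f 64 50 51



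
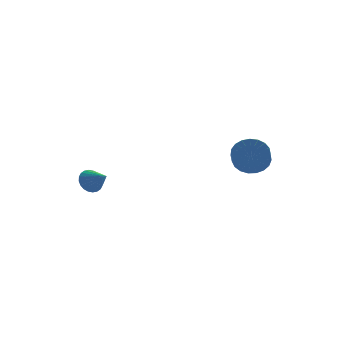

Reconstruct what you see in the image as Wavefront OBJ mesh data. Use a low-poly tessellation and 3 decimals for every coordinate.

v 3.504 -2.527 2.996
v 4.384 -3.061 2.984
v 3.977 -3.748 3.711
v 3.096 -3.213 3.724
v 4.457 -2.776 3.295
v 4.05 -3.463 4.022
v 4.366 -2.447 3.554
v 3.959 -3.134 4.281
v 4.126 -2.133 3.717
v 3.718 -2.819 4.444
v 3.778 -1.886 3.755
v 3.37 -2.573 4.482
v 3.382 -1.75 3.662
v 2.975 -2.437 4.389
v 3.008 -1.748 3.454
v 2.601 -2.435 4.181
v 2.719 -1.881 3.167
v 2.312 -2.568 3.894
v 2.566 -2.126 2.85
v 2.159 -2.813 3.577
v 2.575 -2.44 2.559
v 2.168 -3.126 3.286
v 2.745 -2.768 2.343
v 2.338 -3.455 3.07
v 3.046 -3.055 2.24
v 2.638 -3.742 2.968
v 3.426 -3.251 2.268
v 3.018 -3.938 2.996
v 3.819 -3.321 2.422
v 3.412 -4.008 3.15
v 4.158 -3.254 2.675
v 3.751 -3.941 3.403
v -3.534 2.365 0.784
v -2.87 2.367 0.357
v -3.086 1.235 1.476
v -2.789 2.545 0.595
v -2.821 2.696 0.862
v -2.962 2.796 1.117
v -3.19 2.831 1.321
v -3.471 2.795 1.444
v -3.761 2.693 1.466
v -4.017 2.542 1.384
v -4.199 2.363 1.211
v -4.28 2.185 0.972
v -4.247 2.035 0.705
v -4.106 1.934 0.45
v -3.878 1.9 0.246
v -3.598 1.936 0.124
v -3.307 2.038 0.102
v -3.052 2.189 0.183
f 2 1 5
f 2 5 3
f 3 5 6
f 3 6 4
f 5 1 7
f 5 7 6
f 6 7 8
f 6 8 4
f 7 1 9
f 7 9 8
f 8 9 10
f 8 10 4
f 9 1 11
f 9 11 10
f 10 11 12
f 10 12 4
f 11 1 13
f 11 13 12
f 12 13 14
f 12 14 4
f 13 1 15
f 13 15 14
f 14 15 16
f 14 16 4
f 15 1 17
f 15 17 16
f 16 17 18
f 16 18 4
f 17 1 19
f 17 19 18
f 18 19 20
f 18 20 4
f 19 1 21
f 19 21 20
f 20 21 22
f 20 22 4
f 21 1 23
f 21 23 22
f 22 23 24
f 22 24 4
f 23 1 25
f 23 25 24
f 24 25 26
f 24 26 4
f 25 1 27
f 25 27 26
f 26 27 28
f 26 28 4
f 27 1 29
f 27 29 28
f 28 29 30
f 28 30 4
f 29 1 31
f 29 31 30
f 30 31 32
f 30 32 4
f 31 1 2
f 31 2 32
f 32 2 3
f 32 3 4
f 34 33 36
f 34 36 35
f 36 33 37
f 36 37 35
f 37 33 38
f 37 38 35
f 38 33 39
f 38 39 35
f 39 33 40
f 39 40 35
f 40 33 41
f 40 41 35
f 41 33 42
f 41 42 35
f 42 33 43
f 42 43 35
f 43 33 44
f 43 44 35
f 44 33 45
f 44 45 35
f 45 33 46
f 45 46 35
f 46 33 47
f 46 47 35
f 47 33 48
f 47 48 35
f 48 33 49
f 48 49 35
f 49 33 50
f 49 50 35
f 50 33 34
f 50 34 35



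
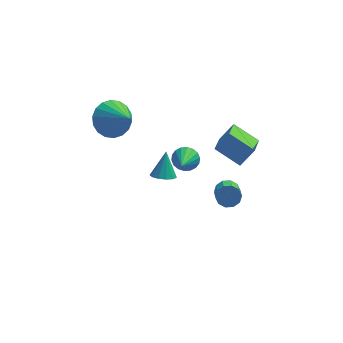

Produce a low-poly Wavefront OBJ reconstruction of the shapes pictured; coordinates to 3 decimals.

v 0.396 4.015 -3.683
v 0.773 4.293 -3.137
v 0.164 2.665 -2.837
v 0.473 4.386 -3.071
v 0.158 4.405 -3.127
v -0.11 4.347 -3.293
v -0.278 4.223 -3.536
v -0.312 4.058 -3.808
v -0.206 3.884 -4.056
v 0.019 3.736 -4.23
v 0.318 3.644 -4.296
v 0.633 3.625 -4.24
v 0.901 3.683 -4.074
v 1.069 3.807 -3.831
v 1.103 3.972 -3.558
v 0.998 4.146 -3.311
v -3.212 4.463 -0.731
v -2.721 3.968 -1.582
v -2.308 3.257 0.491
v -2.405 4.323 -1.465
v -2.249 4.706 -1.203
v -2.283 5.041 -0.848
v -2.501 5.261 -0.469
v -2.86 5.323 -0.142
v -3.289 5.215 0.069
v -3.702 4.958 0.121
v -4.018 4.603 0.004
v -4.175 4.22 -0.258
v -4.141 3.886 -0.614
v -3.922 3.665 -0.993
v -3.564 3.603 -1.32
v -3.135 3.711 -1.53
v 2.252 -0.524 -1.446
v 2.871 -0.499 -1.424
v 2.888 -1.471 -0.792
v 2.268 -1.496 -0.814
v 2.734 -0.306 -1.123
v 2.751 -1.278 -0.491
v 2.413 -0.196 -0.945
v 2.43 -1.168 -0.313
v 2.03 -0.211 -0.959
v 2.047 -1.183 -0.327
v 1.732 -0.346 -1.158
v 1.749 -1.318 -0.526
v 1.632 -0.549 -1.468
v 1.649 -1.521 -0.836
v 1.769 -0.742 -1.769
v 1.786 -1.714 -1.137
v 2.09 -0.852 -1.947
v 2.107 -1.824 -1.315
v 2.473 -0.837 -1.933
v 2.49 -1.809 -1.301
v 2.771 -0.702 -1.734
v 2.788 -1.674 -1.102
v 3.228 2.689 -2.023
v 2.938 1.229 -1.288
v 2.02 3.3 -1.288
v 1.73 1.84 -0.553
v 3.93 3 -1.127
v 3.64 1.54 -0.392
v 2.722 3.611 -0.392
v 2.432 2.151 0.343
v -0.755 0.341 -1.102
v -0.36 0.761 -1.402
v -0.605 1.059 0.102
v -0.7 0.894 -1.439
v -1.057 0.851 -1.369
v -1.318 0.646 -1.214
v -1.4 0.344 -1.024
v -1.278 0.041 -0.858
v -0.989 -0.167 -0.77
v -0.626 -0.213 -0.787
v -0.304 -0.084 -0.904
v -0.125 0.18 -1.084
v -0.146 0.495 -1.27
f 2 1 4
f 2 4 3
f 4 1 5
f 4 5 3
f 5 1 6
f 5 6 3
f 6 1 7
f 6 7 3
f 7 1 8
f 7 8 3
f 8 1 9
f 8 9 3
f 9 1 10
f 9 10 3
f 10 1 11
f 10 11 3
f 11 1 12
f 11 12 3
f 12 1 13
f 12 13 3
f 13 1 14
f 13 14 3
f 14 1 15
f 14 15 3
f 15 1 16
f 15 16 3
f 16 1 2
f 16 2 3
f 18 17 20
f 18 20 19
f 20 17 21
f 20 21 19
f 21 17 22
f 21 22 19
f 22 17 23
f 22 23 19
f 23 17 24
f 23 24 19
f 24 17 25
f 24 25 19
f 25 17 26
f 25 26 19
f 26 17 27
f 26 27 19
f 27 17 28
f 27 28 19
f 28 17 29
f 28 29 19
f 29 17 30
f 29 30 19
f 30 17 31
f 30 31 19
f 31 17 32
f 31 32 19
f 32 17 18
f 32 18 19
f 34 33 37
f 34 37 35
f 35 37 38
f 35 38 36
f 37 33 39
f 37 39 38
f 38 39 40
f 38 40 36
f 39 33 41
f 39 41 40
f 40 41 42
f 40 42 36
f 41 33 43
f 41 43 42
f 42 43 44
f 42 44 36
f 43 33 45
f 43 45 44
f 44 45 46
f 44 46 36
f 45 33 47
f 45 47 46
f 46 47 48
f 46 48 36
f 47 33 49
f 47 49 48
f 48 49 50
f 48 50 36
f 49 33 51
f 49 51 50
f 50 51 52
f 50 52 36
f 51 33 53
f 51 53 52
f 52 53 54
f 52 54 36
f 53 33 34
f 53 34 54
f 54 34 35
f 54 35 36
f 56 58 55
f 59 56 55
f 55 58 57
f 57 59 55
f 56 62 58
f 60 56 59
f 60 62 56
f 58 62 57
f 61 59 57
f 57 62 61
f 61 60 59
f 62 60 61
f 64 63 66
f 64 66 65
f 66 63 67
f 66 67 65
f 67 63 68
f 67 68 65
f 68 63 69
f 68 69 65
f 69 63 70
f 69 70 65
f 70 63 71
f 70 71 65
f 71 63 72
f 71 72 65
f 72 63 73
f 72 73 65
f 73 63 74
f 73 74 65
f 74 63 75
f 74 75 65
f 75 63 64
f 75 64 65



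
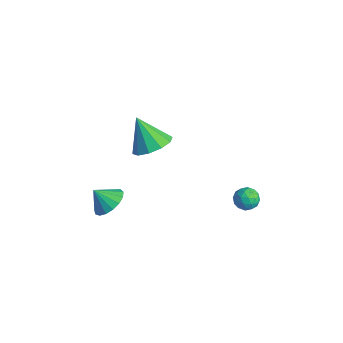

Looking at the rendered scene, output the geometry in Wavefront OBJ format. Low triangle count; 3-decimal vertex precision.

v -0.869 -3.711 -1.321
v -0.059 -3.954 -1.014
v -1.351 -4.249 -0.479
v -0.135 -3.579 -0.817
v -0.38 -3.233 -0.737
v -0.736 -2.997 -0.79
v -1.123 -2.925 -0.965
v -1.452 -3.032 -1.221
v -1.647 -3.295 -1.501
v -1.664 -3.654 -1.739
v -1.499 -4.025 -1.882
v -1.19 -4.325 -1.896
v -0.807 -4.484 -1.779
v -0.438 -4.465 -1.557
v -0.168 -4.274 -1.28
v 0.236 -1.974 3.132
v 1.084 -2.008 3.68
v -0.716 -2.246 4.588
v 0.889 -1.416 3.664
v 0.444 -1.036 3.444
v -0.08 -1.014 3.106
v -0.483 -1.359 2.778
v -0.612 -1.939 2.585
v -0.417 -2.532 2.601
v 0.027 -2.911 2.82
v 0.551 -2.933 3.159
v 0.955 -2.588 3.487
v 0.834 2.891 -2.501
v 1.239 2.95 -3.049
v 1.501 2.11 -2.091
v 1.906 2.169 -2.639
v 1.871 2.677 -2.183
v 1.459 3.16 -2.437
v 1.281 1.9 -2.703
v 0.869 2.383 -2.957
v 1.515 2.337 -3.174
v 1.88 2.817 -2.852
v 0.86 2.243 -2.288
v 1.225 2.723 -1.966
v 0.978 2.989 -2.811
v 1.762 2.071 -2.329
v 1.742 2.37 -2.061
v 1.98 2.404 -2.383
v 1.108 3.113 -2.451
v 1.346 3.147 -2.773
v 1.717 2.987 -2.265
v 1.394 1.913 -2.367
v 1.632 1.947 -2.689
v 0.76 2.656 -2.757
v 0.998 2.69 -3.079
v 1.023 2.073 -2.875
v 1.378 2.663 -3.206
v 1.77 2.204 -2.965
v 1.403 2.046 -3.003
v 1.161 2.33 -3.152
v 1.593 2.946 -3.017
v 1.985 2.486 -2.776
v 1.965 2.785 -2.509
v 1.722 3.069 -2.658
v 1.755 2.585 -3.091
v 0.755 2.574 -2.364
v 1.147 2.114 -2.123
v 1.018 1.991 -2.482
v 0.775 2.275 -2.631
v 0.97 2.856 -2.175
v 1.362 2.397 -1.934
v 1.579 2.73 -1.988
v 1.337 3.014 -2.137
v 0.985 2.475 -2.049
f 2 1 4
f 2 4 3
f 4 1 5
f 4 5 3
f 5 1 6
f 5 6 3
f 6 1 7
f 6 7 3
f 7 1 8
f 7 8 3
f 8 1 9
f 8 9 3
f 9 1 10
f 9 10 3
f 10 1 11
f 10 11 3
f 11 1 12
f 11 12 3
f 12 1 13
f 12 13 3
f 13 1 14
f 13 14 3
f 14 1 15
f 14 15 3
f 15 1 2
f 15 2 3
f 17 16 19
f 17 19 18
f 19 16 20
f 19 20 18
f 20 16 21
f 20 21 18
f 21 16 22
f 21 22 18
f 22 16 23
f 22 23 18
f 23 16 24
f 23 24 18
f 24 16 25
f 24 25 18
f 25 16 26
f 25 26 18
f 26 16 27
f 26 27 18
f 27 16 17
f 27 17 18
f 28 65 44
f 65 39 68
f 44 68 33
f 65 68 44
f 28 44 40
f 44 33 45
f 40 45 29
f 44 45 40
f 28 40 49
f 40 29 50
f 49 50 35
f 40 50 49
f 28 49 61
f 49 35 64
f 61 64 38
f 49 64 61
f 28 61 65
f 61 38 69
f 65 69 39
f 61 69 65
f 29 45 56
f 45 33 59
f 56 59 37
f 45 59 56
f 33 68 46
f 68 39 67
f 46 67 32
f 68 67 46
f 39 69 66
f 69 38 62
f 66 62 30
f 69 62 66
f 38 64 63
f 64 35 51
f 63 51 34
f 64 51 63
f 35 50 55
f 50 29 52
f 55 52 36
f 50 52 55
f 31 57 43
f 57 37 58
f 43 58 32
f 57 58 43
f 31 43 41
f 43 32 42
f 41 42 30
f 43 42 41
f 31 41 48
f 41 30 47
f 48 47 34
f 41 47 48
f 31 48 53
f 48 34 54
f 53 54 36
f 48 54 53
f 31 53 57
f 53 36 60
f 57 60 37
f 53 60 57
f 32 58 46
f 58 37 59
f 46 59 33
f 58 59 46
f 30 42 66
f 42 32 67
f 66 67 39
f 42 67 66
f 34 47 63
f 47 30 62
f 63 62 38
f 47 62 63
f 36 54 55
f 54 34 51
f 55 51 35
f 54 51 55
f 37 60 56
f 60 36 52
f 56 52 29
f 60 52 56



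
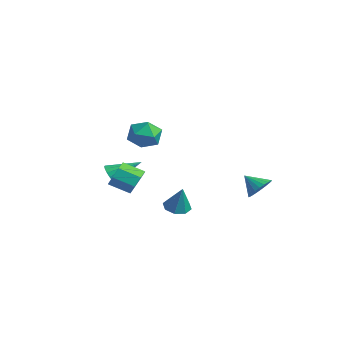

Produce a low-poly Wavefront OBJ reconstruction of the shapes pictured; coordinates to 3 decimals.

v -0.31 -2.639 -1.089
v 0.106 -3.318 -1.677
v -0.694 -4.36 -1.039
v -1.11 -3.681 -0.451
v 0.49 -3.218 -1.032
v -0.309 -4.26 -0.394
v 0.406 -2.779 -0.42
v -0.394 -3.821 0.218
v -0.098 -2.258 -0.2
v -0.898 -3.3 0.438
v -0.726 -1.96 -0.501
v -1.526 -3.002 0.137
v -1.111 -2.06 -1.146
v -1.91 -3.102 -0.508
v -1.026 -2.499 -1.758
v -1.826 -3.541 -1.12
v -0.522 -3.02 -1.978
v -1.322 -4.062 -1.34
v -2.749 1.185 -4.64
v -2.081 0.661 -4.938
v -1.991 1.175 -2.92
v -1.936 1.331 -4.997
v -2.267 1.917 -4.848
v -2.88 2.074 -4.577
v -3.417 1.71 -4.343
v -3.562 1.04 -4.283
v -3.231 0.454 -4.433
v -2.618 0.297 -4.704
v 2.602 -2.495 4.031
v 3.281 -3.332 3.793
v 1.199 -3.508 3.587
v 1.878 -4.345 3.349
v 1.747 -4.02 4.397
v 2.615 -3.394 4.671
v 1.865 -3.446 2.709
v 2.733 -2.82 2.983
v 2.826 -3.92 2.976
v 2.753 -4.275 4.019
v 1.727 -2.565 3.361
v 1.654 -2.92 4.404
v 4.155 3.021 -1.038
v 4.845 2.885 -0.445
v 3.305 2.439 -0.182
v 4.727 3.208 -0.343
v 4.523 3.503 -0.346
v 4.262 3.724 -0.455
v 3.985 3.838 -0.653
v 3.734 3.828 -0.909
v 3.547 3.695 -1.185
v 3.453 3.459 -1.439
v 3.466 3.156 -1.632
v 3.583 2.833 -1.734
v 3.788 2.538 -1.73
v 4.049 2.317 -1.621
v 4.326 2.203 -1.424
v 4.577 2.213 -1.167
v 4.764 2.346 -0.891
v 4.858 2.582 -0.638
v -4.288 -2.573 -1.812
v -3.818 -3.004 -1.436
v -3.492 -0.847 -0.828
v -3.639 -2.919 -1.73
v -3.608 -2.755 -2.042
v -3.733 -2.549 -2.302
v -3.985 -2.348 -2.45
v -4.307 -2.199 -2.451
v -4.624 -2.136 -2.306
v -4.864 -2.172 -2.049
v -4.972 -2.3 -1.737
v -4.923 -2.491 -1.442
v -4.729 -2.7 -1.232
v -4.434 -2.88 -1.156
v -4.105 -2.99 -1.229
f 2 1 5
f 2 5 3
f 3 5 6
f 3 6 4
f 5 1 7
f 5 7 6
f 6 7 8
f 6 8 4
f 7 1 9
f 7 9 8
f 8 9 10
f 8 10 4
f 9 1 11
f 9 11 10
f 10 11 12
f 10 12 4
f 11 1 13
f 11 13 12
f 12 13 14
f 12 14 4
f 13 1 15
f 13 15 14
f 14 15 16
f 14 16 4
f 15 1 17
f 15 17 16
f 16 17 18
f 16 18 4
f 17 1 2
f 17 2 18
f 18 2 3
f 18 3 4
f 20 19 22
f 20 22 21
f 22 19 23
f 22 23 21
f 23 19 24
f 23 24 21
f 24 19 25
f 24 25 21
f 25 19 26
f 25 26 21
f 26 19 27
f 26 27 21
f 27 19 28
f 27 28 21
f 28 19 20
f 28 20 21
f 29 40 34
f 29 34 30
f 29 30 36
f 29 36 39
f 29 39 40
f 30 34 38
f 34 40 33
f 40 39 31
f 39 36 35
f 36 30 37
f 32 38 33
f 32 33 31
f 32 31 35
f 32 35 37
f 32 37 38
f 33 38 34
f 31 33 40
f 35 31 39
f 37 35 36
f 38 37 30
f 42 41 44
f 42 44 43
f 44 41 45
f 44 45 43
f 45 41 46
f 45 46 43
f 46 41 47
f 46 47 43
f 47 41 48
f 47 48 43
f 48 41 49
f 48 49 43
f 49 41 50
f 49 50 43
f 50 41 51
f 50 51 43
f 51 41 52
f 51 52 43
f 52 41 53
f 52 53 43
f 53 41 54
f 53 54 43
f 54 41 55
f 54 55 43
f 55 41 56
f 55 56 43
f 56 41 57
f 56 57 43
f 57 41 58
f 57 58 43
f 58 41 42
f 58 42 43
f 60 59 62
f 60 62 61
f 62 59 63
f 62 63 61
f 63 59 64
f 63 64 61
f 64 59 65
f 64 65 61
f 65 59 66
f 65 66 61
f 66 59 67
f 66 67 61
f 67 59 68
f 67 68 61
f 68 59 69
f 68 69 61
f 69 59 70
f 69 70 61
f 70 59 71
f 70 71 61
f 71 59 72
f 71 72 61
f 72 59 73
f 72 73 61
f 73 59 60
f 73 60 61



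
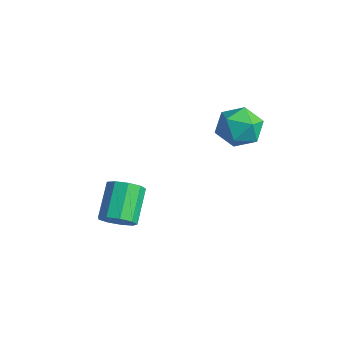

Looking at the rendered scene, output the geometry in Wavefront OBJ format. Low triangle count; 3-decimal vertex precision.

v -2.092 -1.688 -2.388
v -1.615 -1.863 -1.822
v -2.492 -0.907 -0.787
v -2.968 -0.732 -1.352
v -1.447 -1.439 -2.072
v -2.324 -0.483 -1.036
v -1.58 -1.132 -2.469
v -2.457 -0.175 -1.434
v -1.953 -1.085 -2.828
v -2.83 -0.128 -1.793
v -2.391 -1.32 -2.981
v -3.268 -0.363 -1.946
v -2.688 -1.728 -2.857
v -3.565 -0.771 -1.821
v -2.707 -2.117 -2.513
v -3.583 -1.16 -1.477
v -2.437 -2.306 -2.11
v -3.314 -1.349 -1.075
v -2.006 -2.205 -1.837
v -2.883 -1.249 -0.802
v -1.814 3.024 1.045
v -1.092 3.699 0.9
v -1.028 2.461 2.34
v -0.306 3.136 2.195
v -1.214 3.431 2.489
v -1.7 3.779 1.689
v -0.42 2.381 1.551
v -0.906 2.729 0.751
v -0.231 3.302 1.213
v -0.721 3.951 1.792
v -1.399 2.209 1.448
v -1.889 2.858 2.027
f 2 1 5
f 2 5 3
f 3 5 6
f 3 6 4
f 5 1 7
f 5 7 6
f 6 7 8
f 6 8 4
f 7 1 9
f 7 9 8
f 8 9 10
f 8 10 4
f 9 1 11
f 9 11 10
f 10 11 12
f 10 12 4
f 11 1 13
f 11 13 12
f 12 13 14
f 12 14 4
f 13 1 15
f 13 15 14
f 14 15 16
f 14 16 4
f 15 1 17
f 15 17 16
f 16 17 18
f 16 18 4
f 17 1 19
f 17 19 18
f 18 19 20
f 18 20 4
f 19 1 2
f 19 2 20
f 20 2 3
f 20 3 4
f 21 32 26
f 21 26 22
f 21 22 28
f 21 28 31
f 21 31 32
f 22 26 30
f 26 32 25
f 32 31 23
f 31 28 27
f 28 22 29
f 24 30 25
f 24 25 23
f 24 23 27
f 24 27 29
f 24 29 30
f 25 30 26
f 23 25 32
f 27 23 31
f 29 27 28
f 30 29 22



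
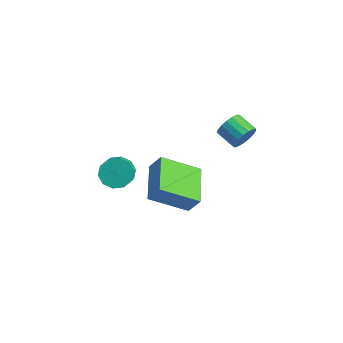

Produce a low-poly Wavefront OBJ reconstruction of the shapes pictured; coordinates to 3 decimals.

v 1.231 -1.465 1.34
v 1.754 -1.521 0.834
v 2.293 -2.091 1.454
v 1.769 -2.035 1.96
v 1.844 -1.159 1.088
v 2.383 -1.729 1.708
v 1.7 -0.914 1.438
v 2.239 -1.484 2.058
v 1.376 -0.88 1.751
v 1.915 -1.45 2.371
v 0.997 -1.069 1.907
v 1.536 -1.638 2.527
v 0.707 -1.409 1.846
v 1.246 -1.979 2.466
v 0.617 -1.771 1.592
v 1.156 -2.341 2.212
v 0.761 -2.016 1.242
v 1.3 -2.586 1.862
v 1.085 -2.05 0.929
v 1.624 -2.62 1.549
v 1.464 -1.862 0.773
v 2.003 -2.431 1.393
v 3.388 3.612 1.826
v 3.598 3.287 2.349
v 2.661 3.243 2.696
v 2.452 3.568 2.174
v 3.615 3.586 2.435
v 2.679 3.541 2.782
v 3.581 3.89 2.381
v 2.644 3.846 2.729
v 3.503 4.131 2.201
v 2.566 4.087 2.548
v 3.398 4.253 1.934
v 2.461 4.209 2.282
v 3.291 4.228 1.643
v 2.355 4.184 1.991
v 3.207 4.062 1.394
v 2.27 4.018 1.741
v 3.164 3.793 1.244
v 2.227 3.749 1.591
v 3.172 3.483 1.227
v 2.236 3.438 1.574
v 3.23 3.202 1.348
v 2.294 3.157 1.695
v 3.324 3.015 1.578
v 2.388 2.971 1.925
v 3.433 2.965 1.865
v 2.497 2.921 2.212
v 3.532 3.063 2.143
v 2.595 3.019 2.491
v 2.355 -0.883 -0.075
v 2.823 -0.656 0.732
v 1.023 0.425 0.33
v 1.491 0.652 1.137
v 3.369 0.448 -1.037
v 3.837 0.675 -0.23
v 2.037 1.756 -0.632
v 2.505 1.983 0.175
f 2 1 5
f 2 5 3
f 3 5 6
f 3 6 4
f 5 1 7
f 5 7 6
f 6 7 8
f 6 8 4
f 7 1 9
f 7 9 8
f 8 9 10
f 8 10 4
f 9 1 11
f 9 11 10
f 10 11 12
f 10 12 4
f 11 1 13
f 11 13 12
f 12 13 14
f 12 14 4
f 13 1 15
f 13 15 14
f 14 15 16
f 14 16 4
f 15 1 17
f 15 17 16
f 16 17 18
f 16 18 4
f 17 1 19
f 17 19 18
f 18 19 20
f 18 20 4
f 19 1 21
f 19 21 20
f 20 21 22
f 20 22 4
f 21 1 2
f 21 2 22
f 22 2 3
f 22 3 4
f 24 23 27
f 24 27 25
f 25 27 28
f 25 28 26
f 27 23 29
f 27 29 28
f 28 29 30
f 28 30 26
f 29 23 31
f 29 31 30
f 30 31 32
f 30 32 26
f 31 23 33
f 31 33 32
f 32 33 34
f 32 34 26
f 33 23 35
f 33 35 34
f 34 35 36
f 34 36 26
f 35 23 37
f 35 37 36
f 36 37 38
f 36 38 26
f 37 23 39
f 37 39 38
f 38 39 40
f 38 40 26
f 39 23 41
f 39 41 40
f 40 41 42
f 40 42 26
f 41 23 43
f 41 43 42
f 42 43 44
f 42 44 26
f 43 23 45
f 43 45 44
f 44 45 46
f 44 46 26
f 45 23 47
f 45 47 46
f 46 47 48
f 46 48 26
f 47 23 49
f 47 49 48
f 48 49 50
f 48 50 26
f 49 23 24
f 49 24 50
f 50 24 25
f 50 25 26
f 52 54 51
f 55 52 51
f 51 54 53
f 53 55 51
f 52 58 54
f 56 52 55
f 56 58 52
f 54 58 53
f 57 55 53
f 53 58 57
f 57 56 55
f 58 56 57



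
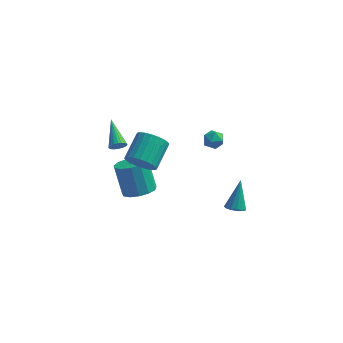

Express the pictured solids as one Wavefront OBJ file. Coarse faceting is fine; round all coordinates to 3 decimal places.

v 3.613 -2.568 -2.724
v 4.112 -2.894 -2.555
v 3.687 -1.612 -1.096
v 4.231 -2.614 -2.726
v 4.154 -2.318 -2.896
v 3.905 -2.102 -3.011
v 3.563 -2.034 -3.036
v 3.237 -2.136 -2.961
v 3.031 -2.374 -2.812
v 3.009 -2.674 -2.634
v 3.179 -2.941 -2.486
v 3.487 -3.089 -2.413
v 3.835 -3.072 -2.439
v -2.369 -0.549 -4.563
v -1.428 -0.597 -4.2
v -2.09 0.081 -2.394
v -3.031 0.129 -2.757
v -1.489 -0.075 -4.418
v -2.151 0.603 -2.612
v -1.829 0.296 -4.683
v -2.492 0.975 -2.876
v -2.341 0.399 -4.909
v -3.004 1.078 -3.103
v -2.862 0.201 -5.026
v -3.524 0.88 -3.22
v -3.226 -0.235 -4.995
v -3.888 0.443 -3.189
v -3.318 -0.771 -4.828
v -3.98 -0.093 -3.022
v -3.108 -1.237 -4.576
v -3.771 -0.558 -2.77
v -2.664 -1.484 -4.32
v -3.327 -0.806 -2.514
v -2.126 -1.434 -4.142
v -2.789 -0.756 -2.335
v -1.665 -1.104 -4.097
v -2.328 -0.426 -2.29
v -1.384 -3.749 1.219
v -1.112 -3.348 0.402
v -0.824 -1.829 1.244
v -1.096 -2.231 2.061
v -1.476 -3.277 0.4
v -1.188 -1.759 1.242
v -1.826 -3.279 0.522
v -1.538 -1.76 1.364
v -2.109 -3.352 0.75
v -1.82 -1.833 1.592
v -2.281 -3.485 1.05
v -1.993 -1.967 1.892
v -2.317 -3.659 1.375
v -2.029 -2.141 2.218
v -2.211 -3.846 1.677
v -1.922 -2.328 2.519
v -1.979 -4.019 1.909
v -1.69 -2.501 2.751
v -1.656 -4.151 2.036
v -1.368 -2.632 2.878
v -1.292 -4.221 2.038
v -1.004 -2.703 2.88
v -0.942 -4.22 1.916
v -0.654 -2.701 2.758
v -0.66 -4.147 1.688
v -0.371 -2.628 2.53
v -0.487 -4.013 1.388
v -0.199 -2.495 2.23
v -0.451 -3.839 1.062
v -0.163 -2.321 1.905
v -0.558 -3.652 0.761
v -0.269 -2.134 1.603
v -0.79 -3.479 0.529
v -0.501 -1.961 1.371
v -2.365 -4.64 3.337
v -1.994 -4.643 3.688
v -3.135 -3.2 4.163
v -1.916 -4.522 3.55
v -1.907 -4.419 3.38
v -1.967 -4.35 3.203
v -2.087 -4.325 3.047
v -2.25 -4.348 2.935
v -2.43 -4.416 2.884
v -2.601 -4.517 2.902
v -2.735 -4.637 2.987
v -2.813 -4.758 3.125
v -2.822 -4.861 3.295
v -2.762 -4.93 3.472
v -2.642 -4.955 3.628
v -2.479 -4.932 3.74
v -2.299 -4.864 3.791
v -2.128 -4.763 3.773
v 1.584 0.291 1.141
v 2.244 0.218 1.036
v 1.396 -0.638 0.604
v 2.056 -0.711 0.499
v 1.805 -0.775 1.12
v 1.922 -0.201 1.452
v 1.718 -0.219 0.188
v 1.835 0.355 0.52
v 2.328 -0.097 0.447
v 2.381 -0.441 1.023
v 1.259 0.021 0.617
v 1.312 -0.323 1.193
f 2 1 4
f 2 4 3
f 4 1 5
f 4 5 3
f 5 1 6
f 5 6 3
f 6 1 7
f 6 7 3
f 7 1 8
f 7 8 3
f 8 1 9
f 8 9 3
f 9 1 10
f 9 10 3
f 10 1 11
f 10 11 3
f 11 1 12
f 11 12 3
f 12 1 13
f 12 13 3
f 13 1 2
f 13 2 3
f 15 14 18
f 15 18 16
f 16 18 19
f 16 19 17
f 18 14 20
f 18 20 19
f 19 20 21
f 19 21 17
f 20 14 22
f 20 22 21
f 21 22 23
f 21 23 17
f 22 14 24
f 22 24 23
f 23 24 25
f 23 25 17
f 24 14 26
f 24 26 25
f 25 26 27
f 25 27 17
f 26 14 28
f 26 28 27
f 27 28 29
f 27 29 17
f 28 14 30
f 28 30 29
f 29 30 31
f 29 31 17
f 30 14 32
f 30 32 31
f 31 32 33
f 31 33 17
f 32 14 34
f 32 34 33
f 33 34 35
f 33 35 17
f 34 14 36
f 34 36 35
f 35 36 37
f 35 37 17
f 36 14 15
f 36 15 37
f 37 15 16
f 37 16 17
f 39 38 42
f 39 42 40
f 40 42 43
f 40 43 41
f 42 38 44
f 42 44 43
f 43 44 45
f 43 45 41
f 44 38 46
f 44 46 45
f 45 46 47
f 45 47 41
f 46 38 48
f 46 48 47
f 47 48 49
f 47 49 41
f 48 38 50
f 48 50 49
f 49 50 51
f 49 51 41
f 50 38 52
f 50 52 51
f 51 52 53
f 51 53 41
f 52 38 54
f 52 54 53
f 53 54 55
f 53 55 41
f 54 38 56
f 54 56 55
f 55 56 57
f 55 57 41
f 56 38 58
f 56 58 57
f 57 58 59
f 57 59 41
f 58 38 60
f 58 60 59
f 59 60 61
f 59 61 41
f 60 38 62
f 60 62 61
f 61 62 63
f 61 63 41
f 62 38 64
f 62 64 63
f 63 64 65
f 63 65 41
f 64 38 66
f 64 66 65
f 65 66 67
f 65 67 41
f 66 38 68
f 66 68 67
f 67 68 69
f 67 69 41
f 68 38 70
f 68 70 69
f 69 70 71
f 69 71 41
f 70 38 39
f 70 39 71
f 71 39 40
f 71 40 41
f 73 72 75
f 73 75 74
f 75 72 76
f 75 76 74
f 76 72 77
f 76 77 74
f 77 72 78
f 77 78 74
f 78 72 79
f 78 79 74
f 79 72 80
f 79 80 74
f 80 72 81
f 80 81 74
f 81 72 82
f 81 82 74
f 82 72 83
f 82 83 74
f 83 72 84
f 83 84 74
f 84 72 85
f 84 85 74
f 85 72 86
f 85 86 74
f 86 72 87
f 86 87 74
f 87 72 88
f 87 88 74
f 88 72 89
f 88 89 74
f 89 72 73
f 89 73 74
f 90 101 95
f 90 95 91
f 90 91 97
f 90 97 100
f 90 100 101
f 91 95 99
f 95 101 94
f 101 100 92
f 100 97 96
f 97 91 98
f 93 99 94
f 93 94 92
f 93 92 96
f 93 96 98
f 93 98 99
f 94 99 95
f 92 94 101
f 96 92 100
f 98 96 97
f 99 98 91

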